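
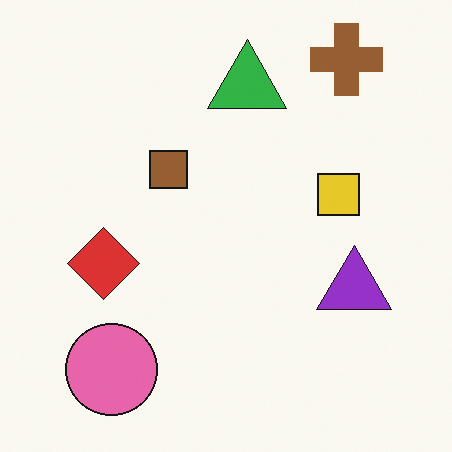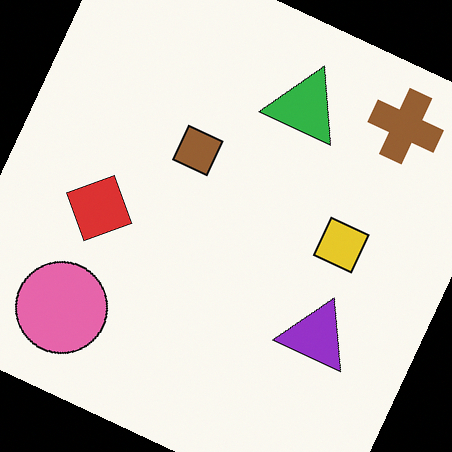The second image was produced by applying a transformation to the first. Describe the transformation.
The transformation is: rotated clockwise by a moderate amount.

Every shape is tilted by the same angle and the image corners show triangular fill wedges — a whole-image rotation by a non-right angle.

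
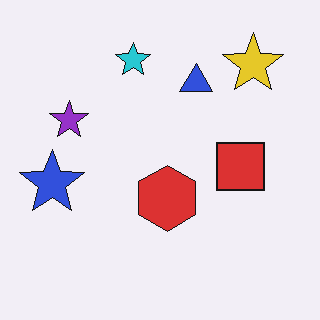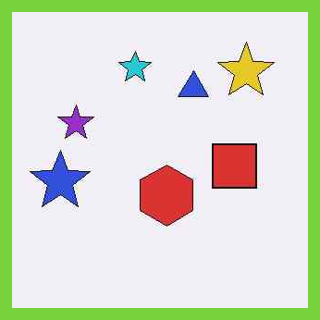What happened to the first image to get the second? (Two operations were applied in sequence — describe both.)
The image was given moderate JPEG compression, then framed with a lime border.

Blocky 8×8 compression artifacts appear around shape edges and the flat background shows ringing — characteristic JPEG degradation. A solid lime frame runs around the edge of the second image, with the content slightly shrunk inside it.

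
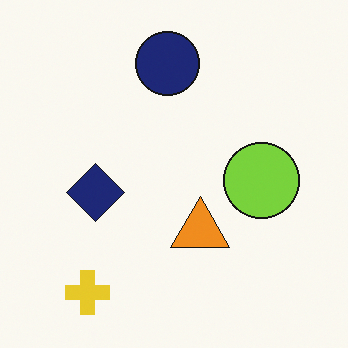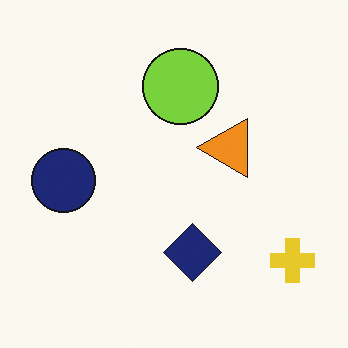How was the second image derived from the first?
This is the original image rotated 90° counter-clockwise.

The yellow cross sits in the bottom-left of the first image and the bottom-right of the second — consistent with a whole-image 90° counter-clockwise rotation.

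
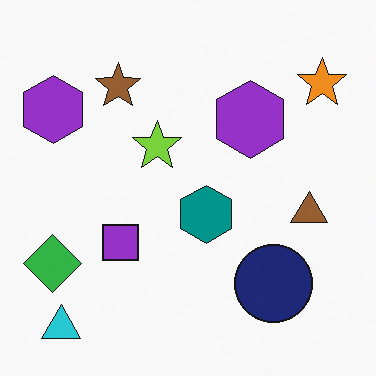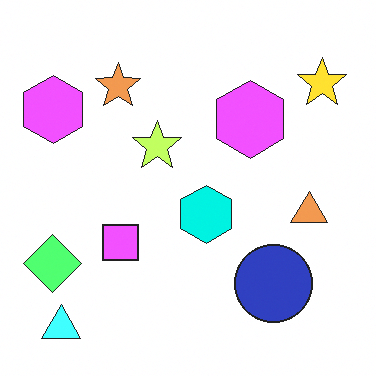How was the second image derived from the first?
The second image is the first noticeably brightened.

Every pixel — background and shapes alike — is uniformly brightened.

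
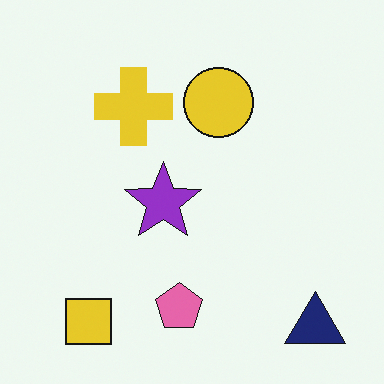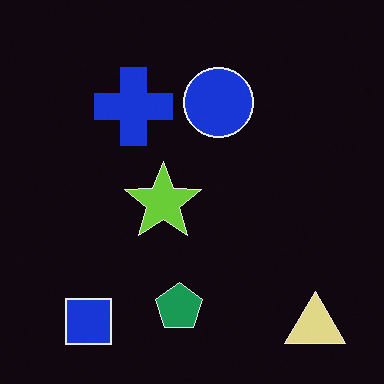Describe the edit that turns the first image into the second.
This is the original image color-inverted (negative).

The light background has become dark and every shape's color is its complement — a photographic negative.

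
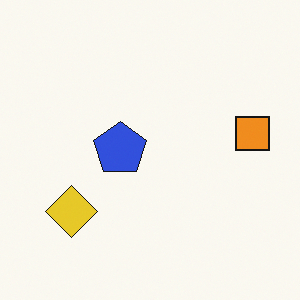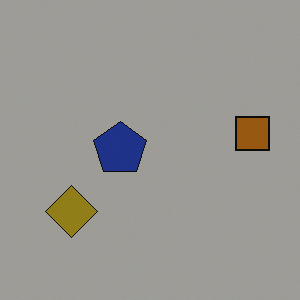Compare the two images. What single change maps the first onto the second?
Noticeably darkened.

Every pixel — background and shapes alike — is uniformly darkened.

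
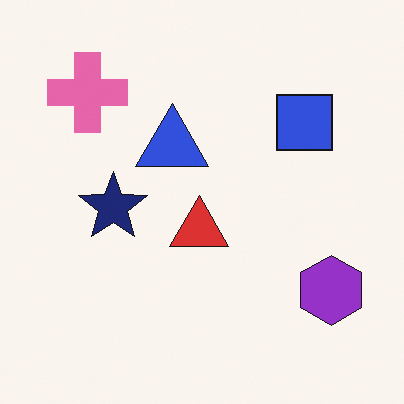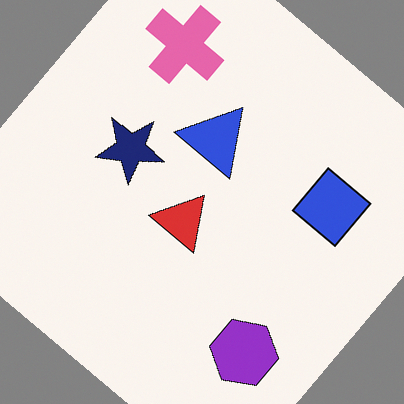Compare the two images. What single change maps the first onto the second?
Rotated clockwise by a large amount — several tens of degrees.

Every shape is tilted by the same angle and the image corners show triangular fill wedges — a whole-image rotation by a non-right angle.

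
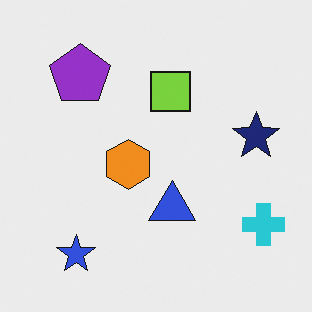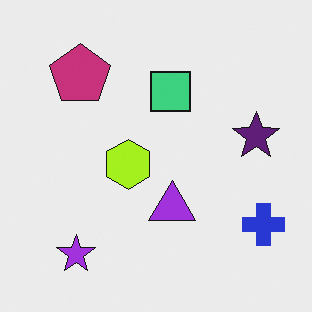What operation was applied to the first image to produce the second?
It was hue-shifted slightly.

Every shape's color has rotated by the same amount around the hue wheel — a uniform hue shift.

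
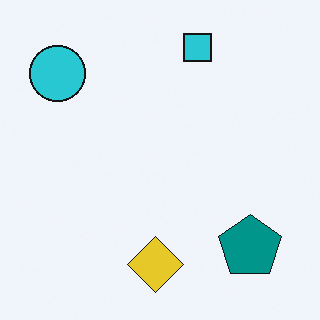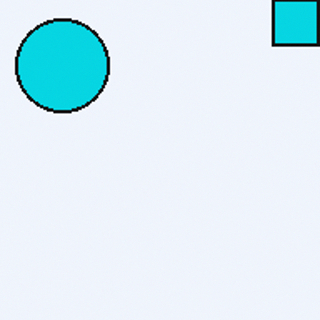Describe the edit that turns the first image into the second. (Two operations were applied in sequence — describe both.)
It was slightly oversaturated, then cropped to a noticeably smaller region and rescaled.

All colors are more vivid — a global saturation change. The visible shapes are larger and the field of view is narrower; shapes near the original edges may be partly or wholly outside the frame — a crop-and-rescale.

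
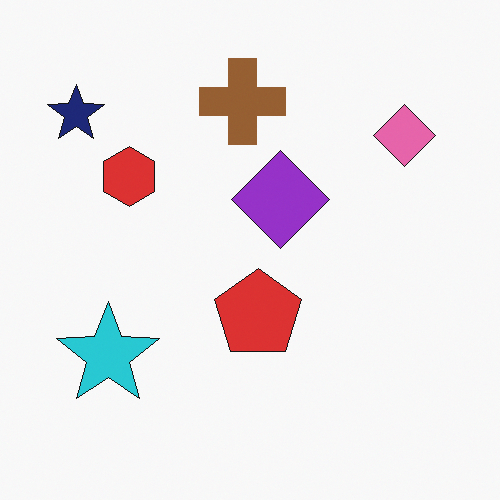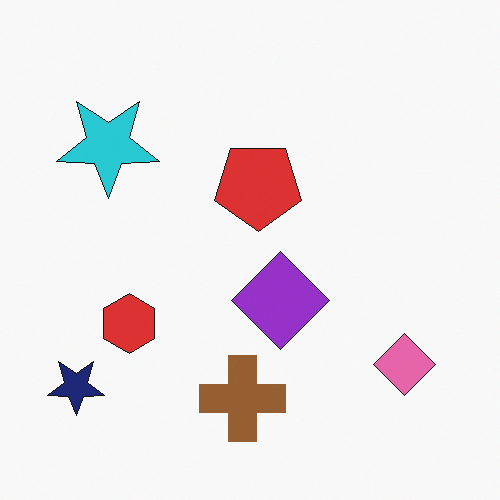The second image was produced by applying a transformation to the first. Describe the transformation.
This is the original image flipped vertically (top ↔ bottom).

The brown cross is in the top of the first image and the bottom of the second — shapes on opposite sides of the horizontal midline have swapped in a mirror flip.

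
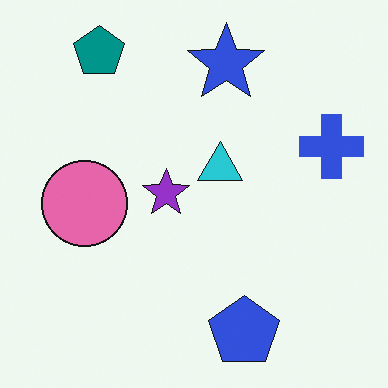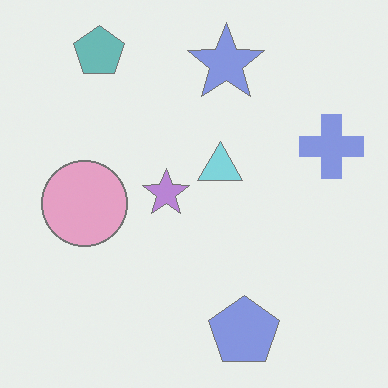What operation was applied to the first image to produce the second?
It was washed out (contrast reduced).

Tones are pushed toward mid-grey across the whole image — a global contrast change.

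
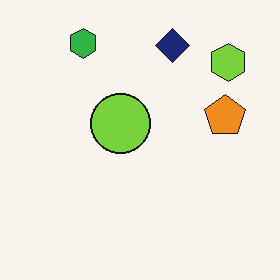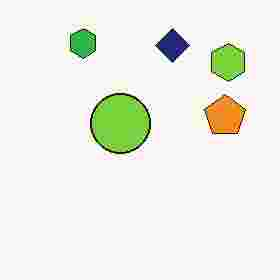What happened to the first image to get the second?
The second image is the first heavily JPEG-compressed with obvious blocking artifacts.

Blocky 8×8 compression artifacts appear around shape edges and the flat background shows ringing — characteristic JPEG degradation.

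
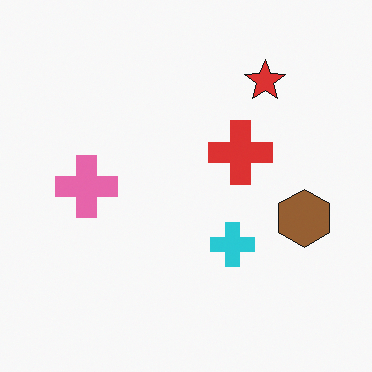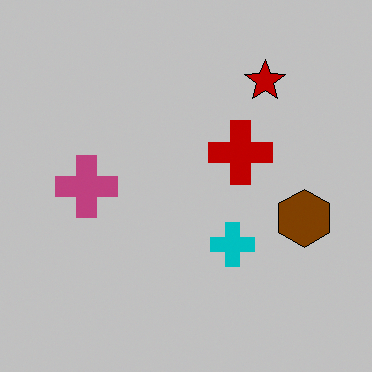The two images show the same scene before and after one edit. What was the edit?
This is the original image aggressively posterized.

Each flat color has snapped to a coarser quantized level — most visibly, the near-white background has dropped to a flat grey.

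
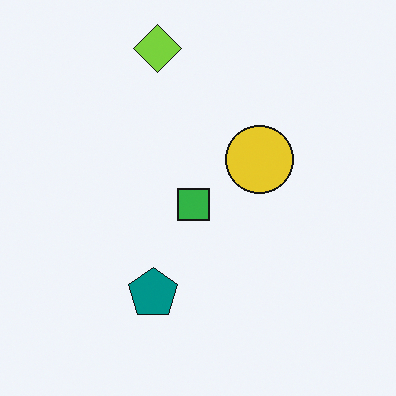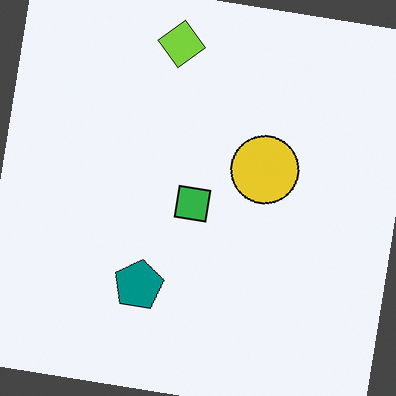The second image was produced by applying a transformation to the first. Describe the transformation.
The second image is the first rotated clockwise by a slight angle.

Every shape is tilted by the same angle and the image corners show triangular fill wedges — a whole-image rotation by a non-right angle.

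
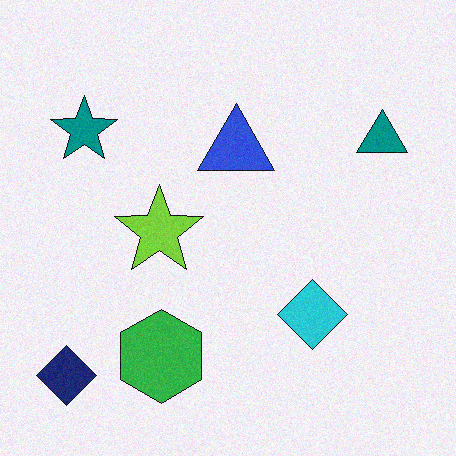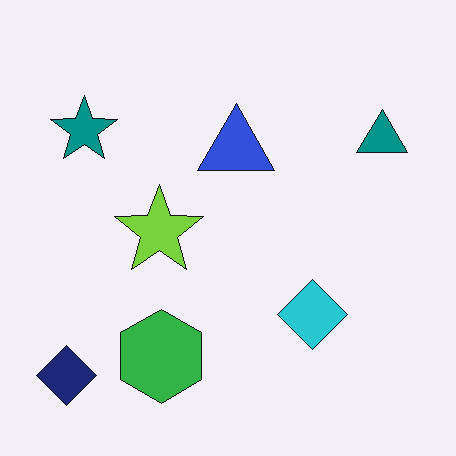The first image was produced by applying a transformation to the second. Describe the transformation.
This is the original image degraded with light additive noise.

Random speckle covers the whole image, including the flat background.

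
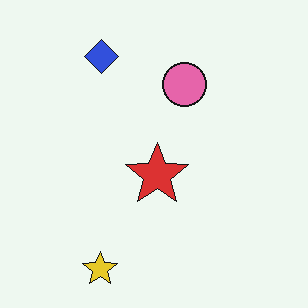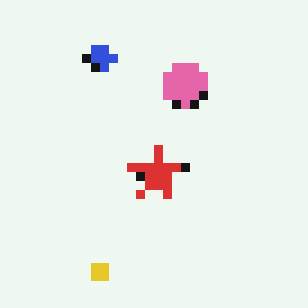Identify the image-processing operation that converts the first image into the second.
Heavily pixelated into large blocks.

Shapes are reduced to large square blocks; fine edges and outlines are lost — a downscale-then-upscale (mosaic) effect.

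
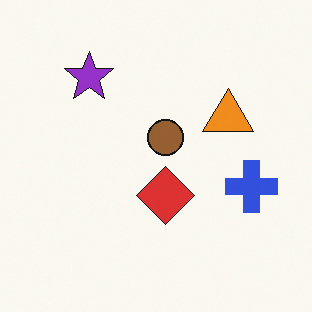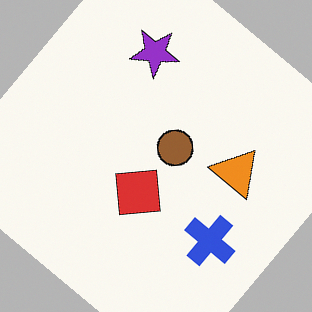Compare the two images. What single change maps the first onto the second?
Rotated clockwise by a large amount — several tens of degrees.

Every shape is tilted by the same angle and the image corners show triangular fill wedges — a whole-image rotation by a non-right angle.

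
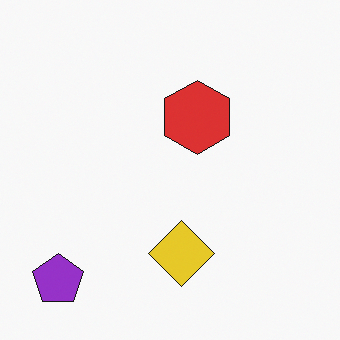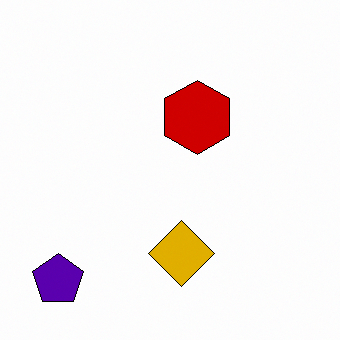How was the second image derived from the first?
This is the original image boosted in contrast.

Tones are pushed away from mid-grey across the whole image — a global contrast change.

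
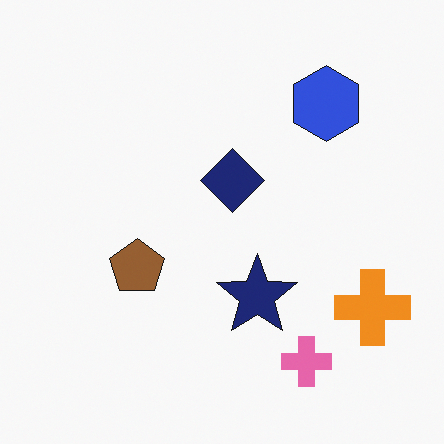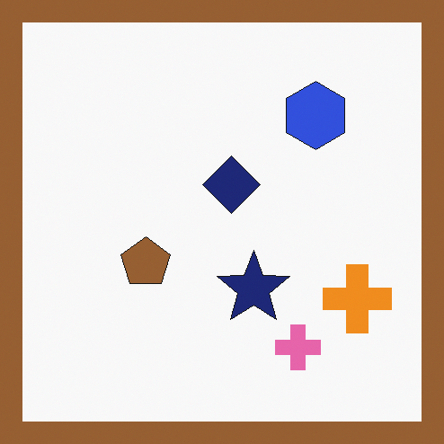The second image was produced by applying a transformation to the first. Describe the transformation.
The second image is the first framed with a brown border.

A solid brown frame runs around the edge of the second image, with the content slightly shrunk inside it.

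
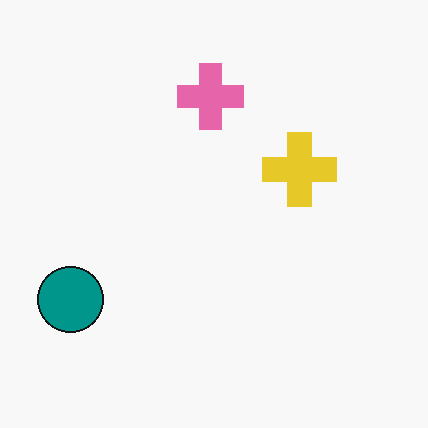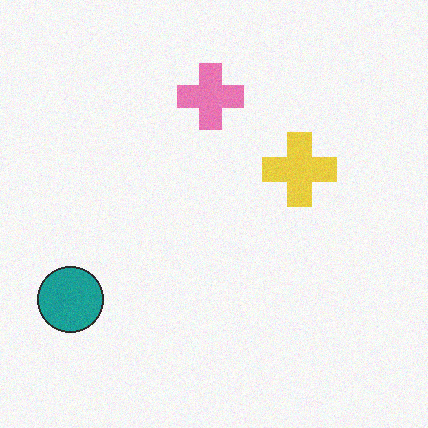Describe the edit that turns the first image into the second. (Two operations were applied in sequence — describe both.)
The second image is the first given slightly reduced contrast, then degraded with light additive noise.

Tones are pushed toward mid-grey across the whole image — a global contrast change. Random speckle covers the whole image, including the flat background.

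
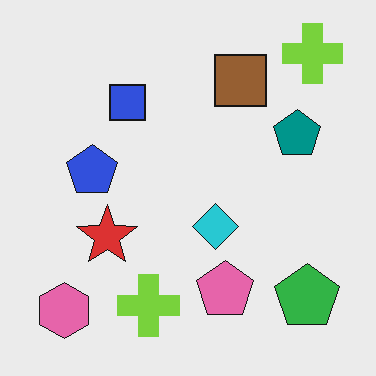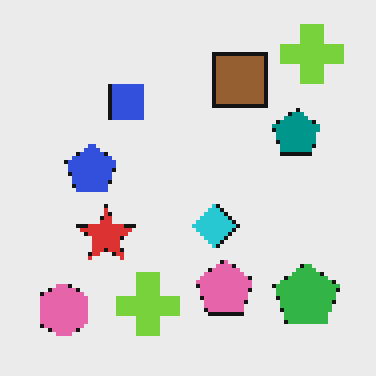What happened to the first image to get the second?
The image was mildly pixelated.

Shapes are reduced to large square blocks; fine edges and outlines are lost — a downscale-then-upscale (mosaic) effect.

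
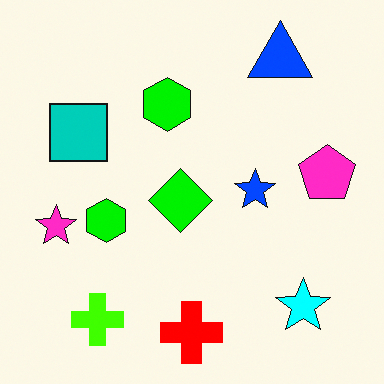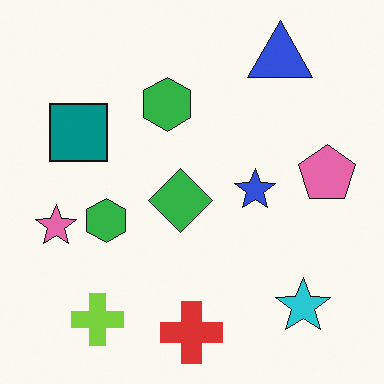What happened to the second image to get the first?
Heavily oversaturated.

All colors are more vivid — a global saturation change.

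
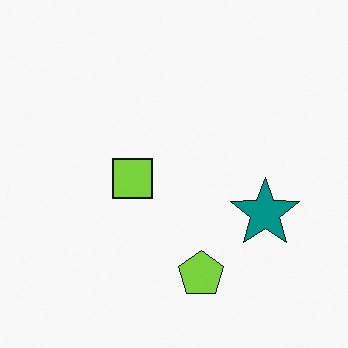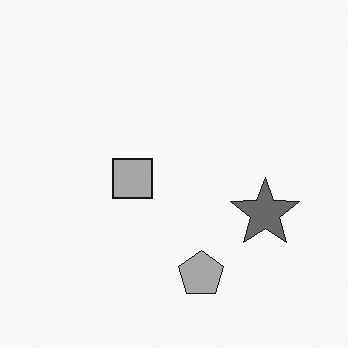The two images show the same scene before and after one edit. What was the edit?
It was converted to grayscale.

All color is removed — every shape is now a shade of grey.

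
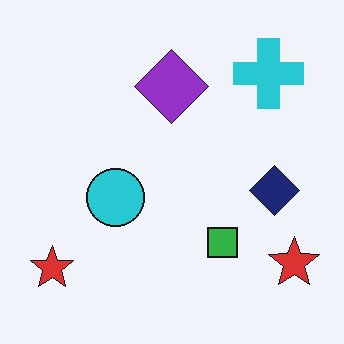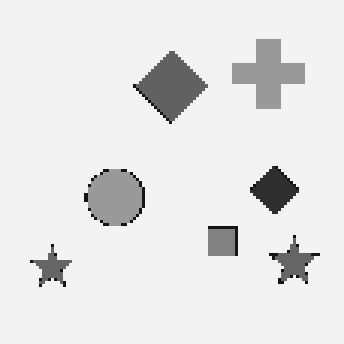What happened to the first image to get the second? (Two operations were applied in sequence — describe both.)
This is the original image converted to grayscale, then mildly pixelated.

All color is removed — every shape is now a shade of grey. Shapes are reduced to large square blocks; fine edges and outlines are lost — a downscale-then-upscale (mosaic) effect.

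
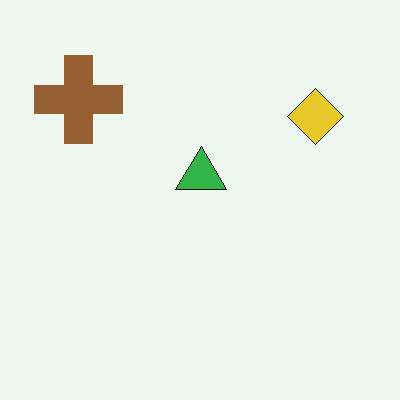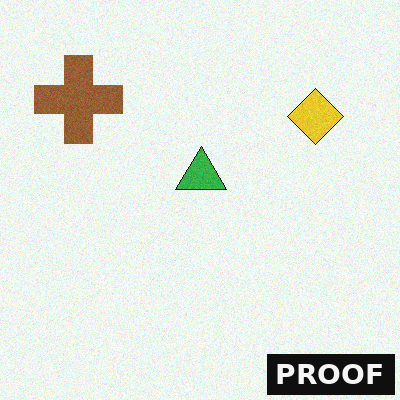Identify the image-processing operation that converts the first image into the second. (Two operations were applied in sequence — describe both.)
It was degraded with light additive noise, then watermarked with the text "PROOF" in the lower-right corner.

Random speckle covers the whole image, including the flat background. A dark label reading "PROOF" appears in the lower-right corner.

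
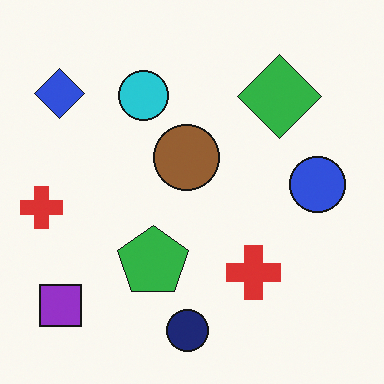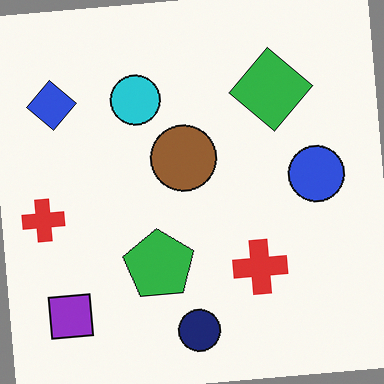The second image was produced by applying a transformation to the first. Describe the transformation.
Rotated counter-clockwise by a small amount.

Every shape is tilted by the same angle and the image corners show triangular fill wedges — a whole-image rotation by a non-right angle.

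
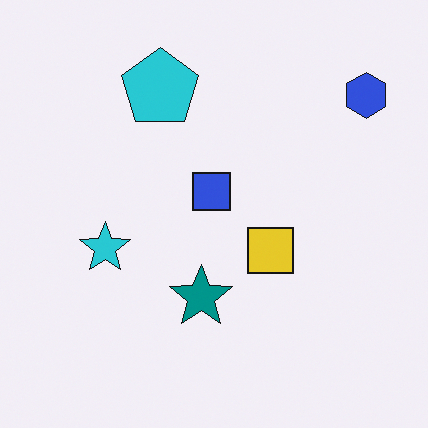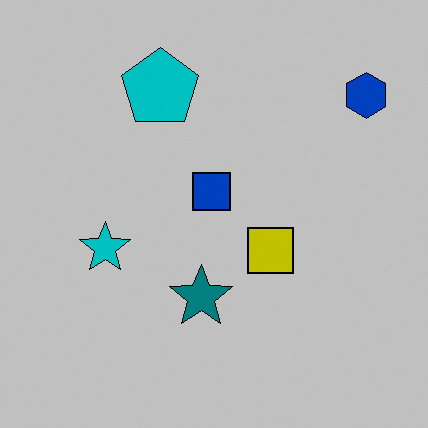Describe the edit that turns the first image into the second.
This is the original image aggressively posterized.

Each flat color has snapped to a coarser quantized level — most visibly, the near-white background has dropped to a flat grey.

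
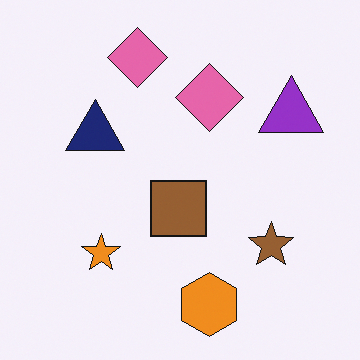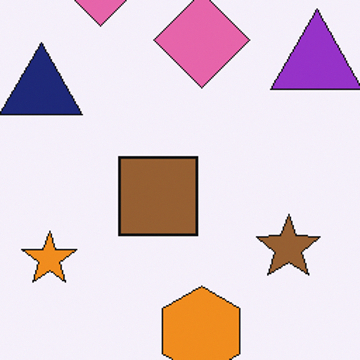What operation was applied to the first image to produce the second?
Cropped slightly and scaled back up.

The visible shapes are larger and the field of view is narrower; shapes near the original edges may be partly or wholly outside the frame — a crop-and-rescale.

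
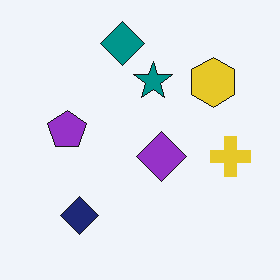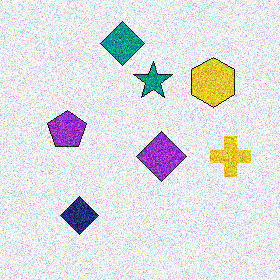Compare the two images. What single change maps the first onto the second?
Degraded with a thick layer of grain.

Random speckle covers the whole image, including the flat background.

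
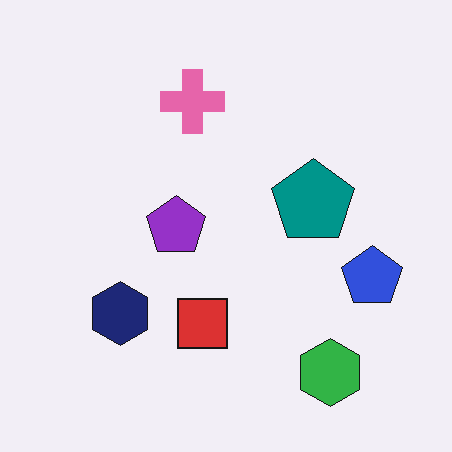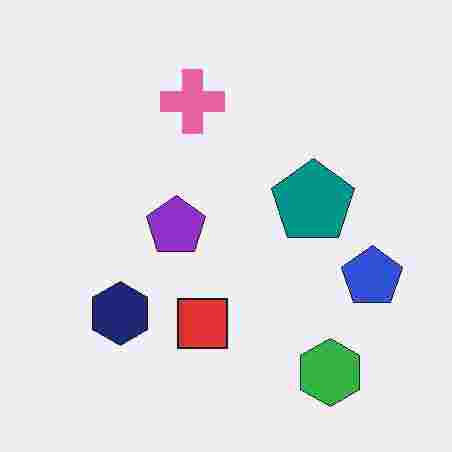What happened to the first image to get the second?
The transformation is: heavily JPEG-compressed with obvious blocking artifacts.

Blocky 8×8 compression artifacts appear around shape edges and the flat background shows ringing — characteristic JPEG degradation.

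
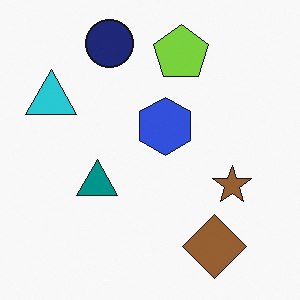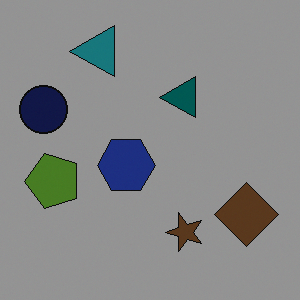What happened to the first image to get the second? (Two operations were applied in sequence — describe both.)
The second image is the first noticeably darkened, then transposed (reflected across the top-left ↔ bottom-right diagonal).

Every pixel — background and shapes alike — is uniformly darkened. Shapes have swapped their row and column positions — what was in the top-right is now in the bottom-left — a diagonal reflection.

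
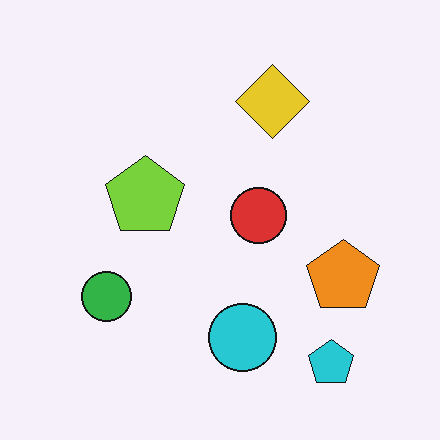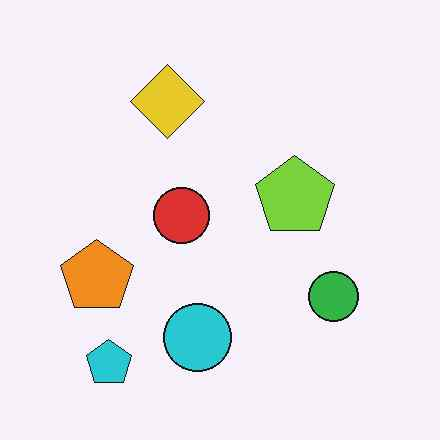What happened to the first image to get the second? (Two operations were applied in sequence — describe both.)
The transformation is: flipped horizontally (left ↔ right), then JPEG-compressed with visible artifacts.

The orange pentagon is in the right of the first image and the left of the second — shapes on opposite sides of the vertical midline have swapped in a mirror flip. Blocky 8×8 compression artifacts appear around shape edges and the flat background shows ringing — characteristic JPEG degradation.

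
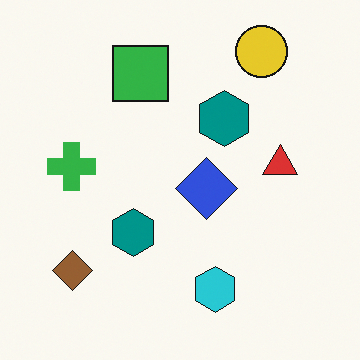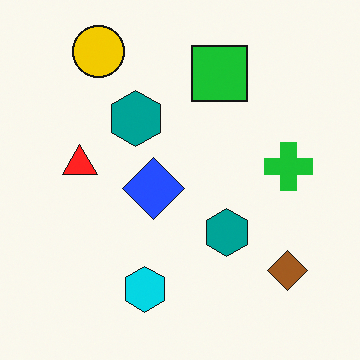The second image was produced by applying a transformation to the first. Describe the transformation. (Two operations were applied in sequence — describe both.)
The transformation is: flipped horizontally (left ↔ right), then slightly oversaturated.

The green cross is in the left of the first image and the right of the second — shapes on opposite sides of the vertical midline have swapped in a mirror flip. All colors are more vivid — a global saturation change.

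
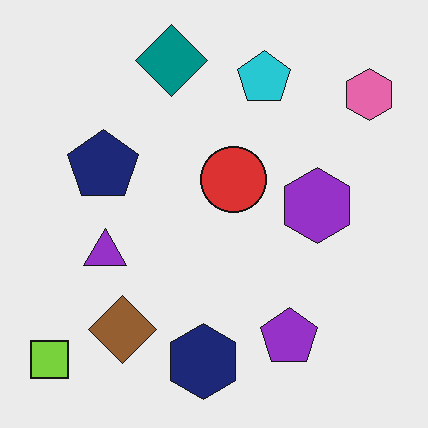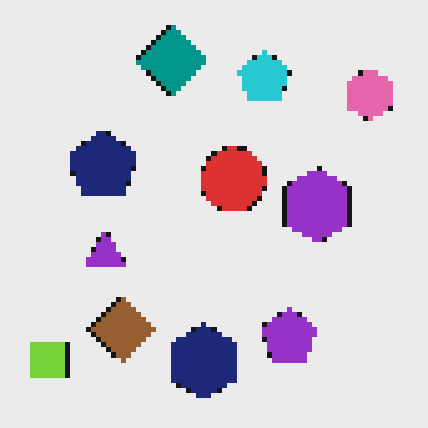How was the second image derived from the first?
The transformation is: lightly pixelated (a mild mosaic effect).

Shapes are reduced to large square blocks; fine edges and outlines are lost — a downscale-then-upscale (mosaic) effect.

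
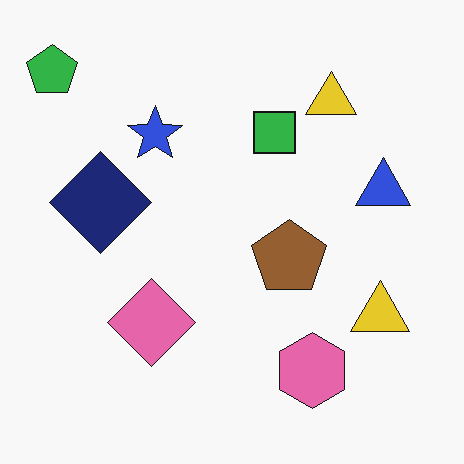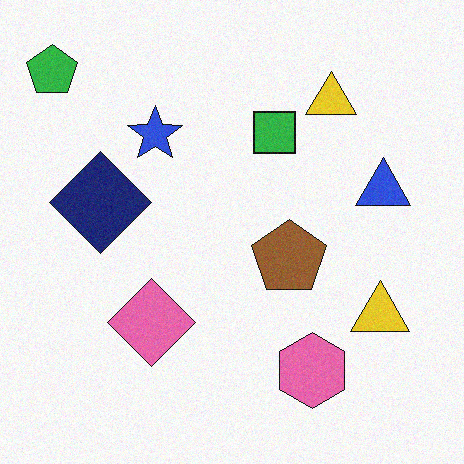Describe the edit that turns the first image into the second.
It was degraded with a light layer of grain.

Random speckle covers the whole image, including the flat background.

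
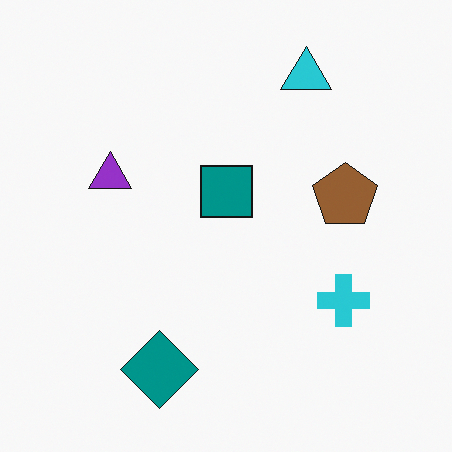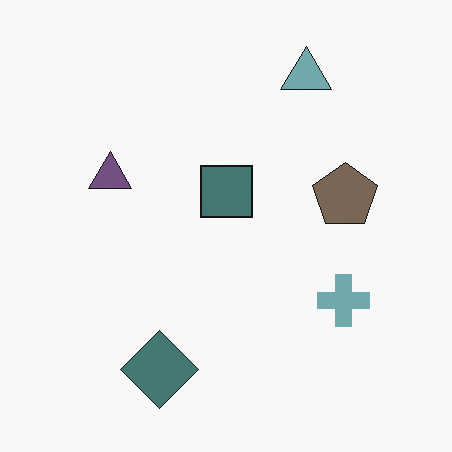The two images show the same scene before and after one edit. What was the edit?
This is the original image heavily desaturated.

All colors are more muted and greyish — a global saturation change.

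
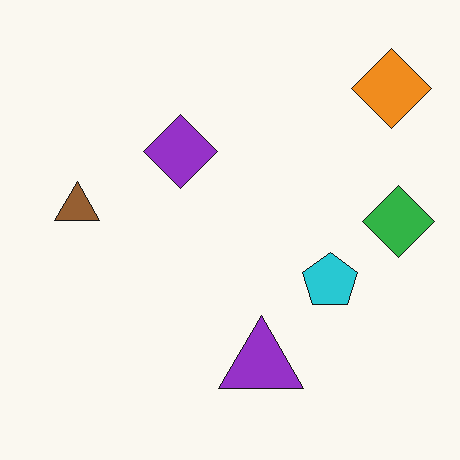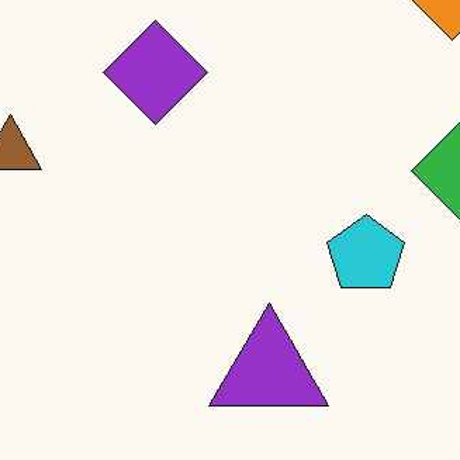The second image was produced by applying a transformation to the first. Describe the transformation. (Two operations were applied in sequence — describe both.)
This is the original image given moderate JPEG compression, then cropped to a modestly smaller region and rescaled.

Blocky 8×8 compression artifacts appear around shape edges and the flat background shows ringing — characteristic JPEG degradation. The visible shapes are larger and the field of view is narrower; shapes near the original edges may be partly or wholly outside the frame — a crop-and-rescale.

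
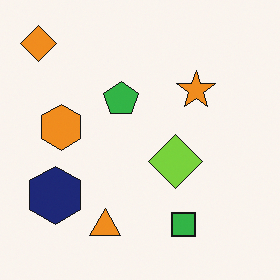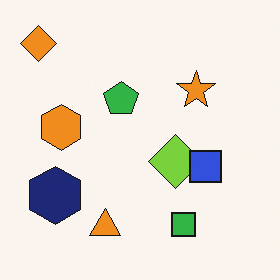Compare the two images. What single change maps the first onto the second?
The second image is the first overlaid with an additional blue square.

A blue square appears in the second image that is absent from the first.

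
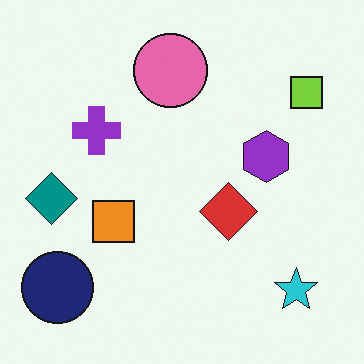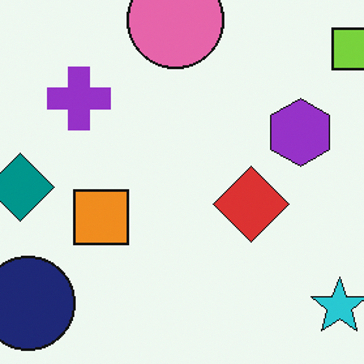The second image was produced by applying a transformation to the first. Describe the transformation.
The second image is the first cropped to a modestly smaller region and rescaled.

The visible shapes are larger and the field of view is narrower; shapes near the original edges may be partly or wholly outside the frame — a crop-and-rescale.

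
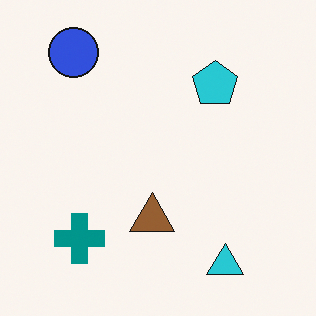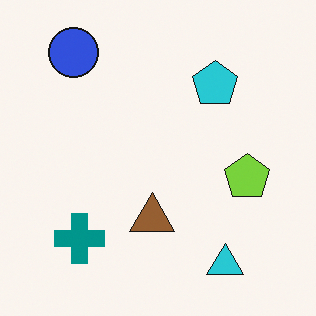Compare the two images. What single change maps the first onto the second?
It was overlaid with an additional lime pentagon.

A lime pentagon appears in the second image that is absent from the first.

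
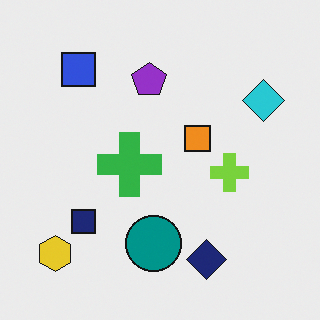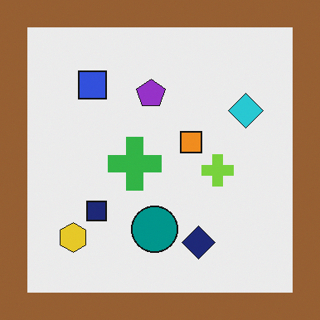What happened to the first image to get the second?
The second image is the first framed with a brown border.

A solid brown frame runs around the edge of the second image, with the content slightly shrunk inside it.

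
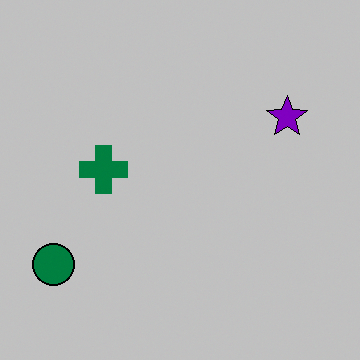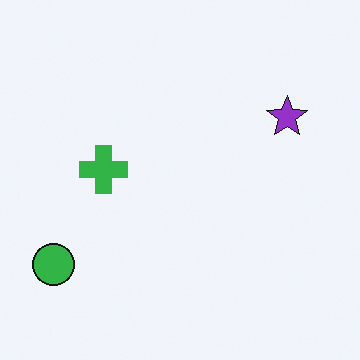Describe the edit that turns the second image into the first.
This is the original image heavily posterized to just a handful of flat colors.

Each flat color has snapped to a coarser quantized level — most visibly, the near-white background has dropped to a flat grey.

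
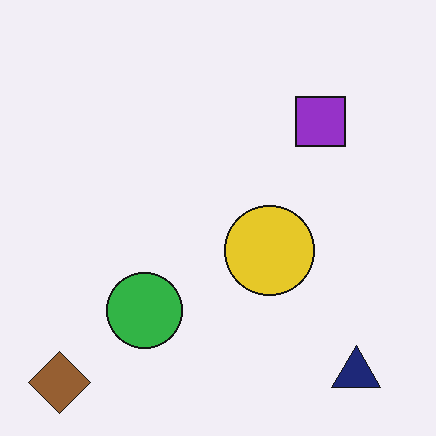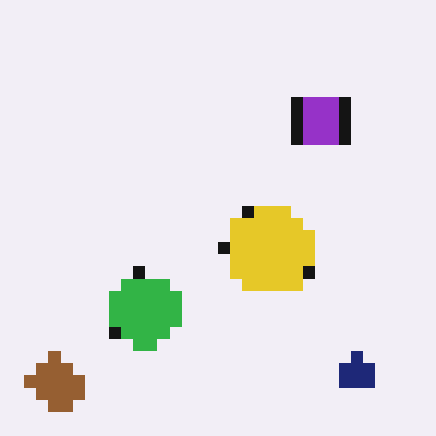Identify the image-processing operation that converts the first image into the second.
The second image is the first coarsely pixelated.

Shapes are reduced to large square blocks; fine edges and outlines are lost — a downscale-then-upscale (mosaic) effect.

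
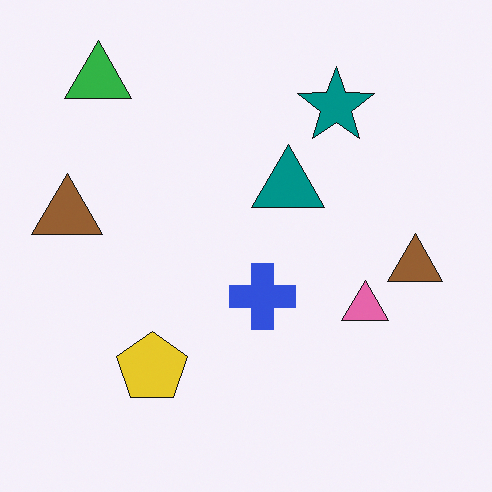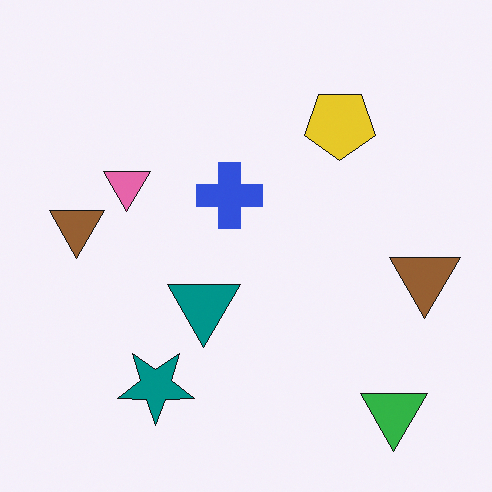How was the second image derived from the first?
The image was rotated 180°.

The green triangle sits in the top-left of the first image and the bottom-right of the second — consistent with a whole-image 180° rotation.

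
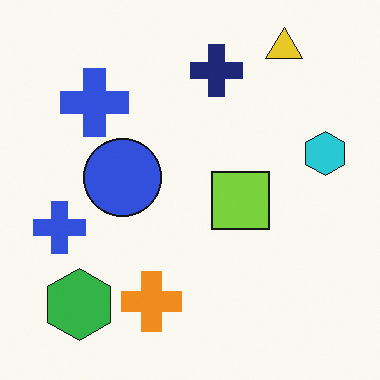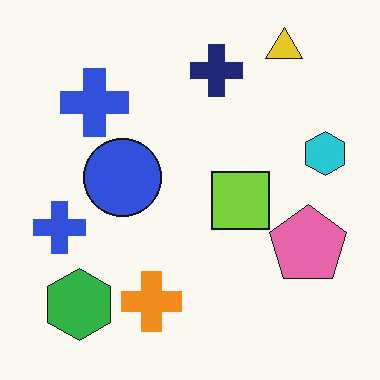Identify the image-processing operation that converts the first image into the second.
This is the original image overlaid with an additional pink pentagon.

A pink pentagon appears in the second image that is absent from the first.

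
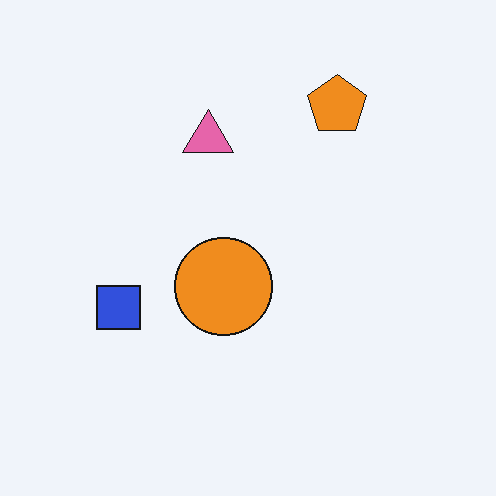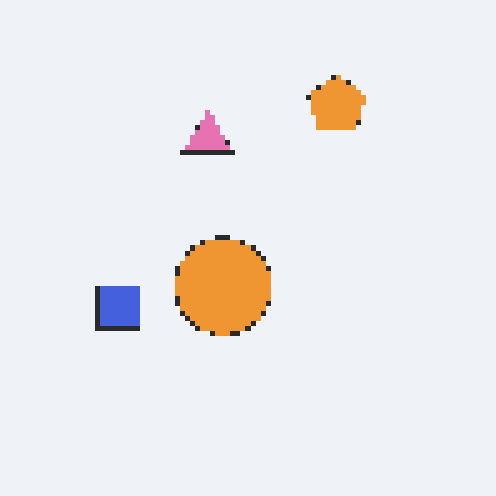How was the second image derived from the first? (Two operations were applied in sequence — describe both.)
The image was mildly pixelated, then given slightly reduced contrast.

Shapes are reduced to large square blocks; fine edges and outlines are lost — a downscale-then-upscale (mosaic) effect. Tones are pushed toward mid-grey across the whole image — a global contrast change.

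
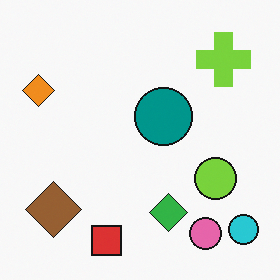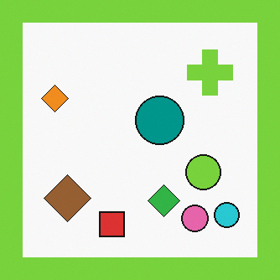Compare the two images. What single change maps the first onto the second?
The transformation is: framed with a lime border.

A solid lime frame runs around the edge of the second image, with the content slightly shrunk inside it.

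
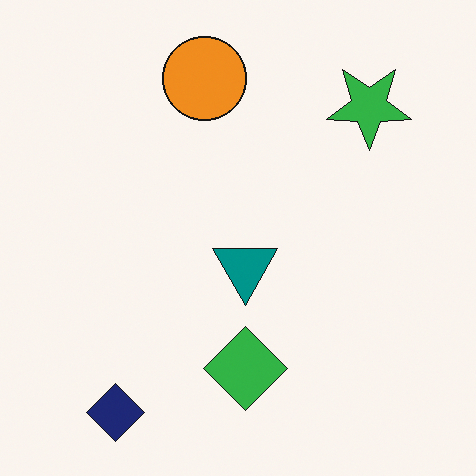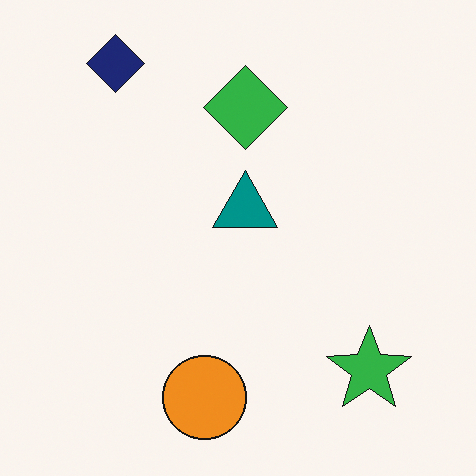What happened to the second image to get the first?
The transformation is: flipped vertically (top ↔ bottom).

The navy diamond is in the top-left of the second image and the bottom-left of the first — shapes on opposite sides of the horizontal midline have swapped in a mirror flip.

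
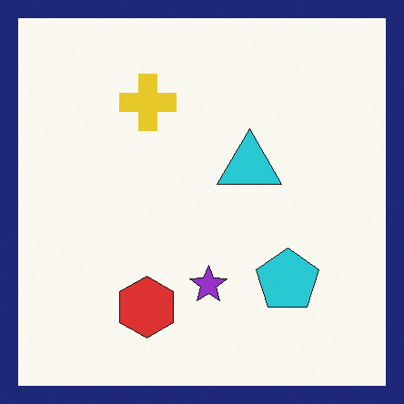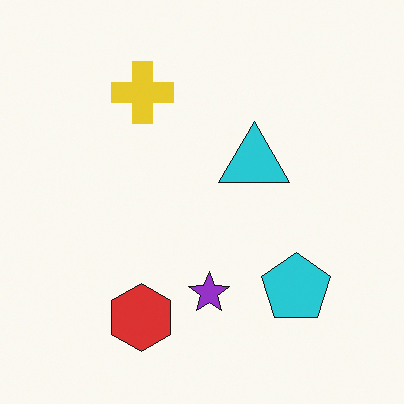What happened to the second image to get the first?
The transformation is: framed with a navy border.

A solid navy frame runs around the edge of the first image, with the content slightly shrunk inside it.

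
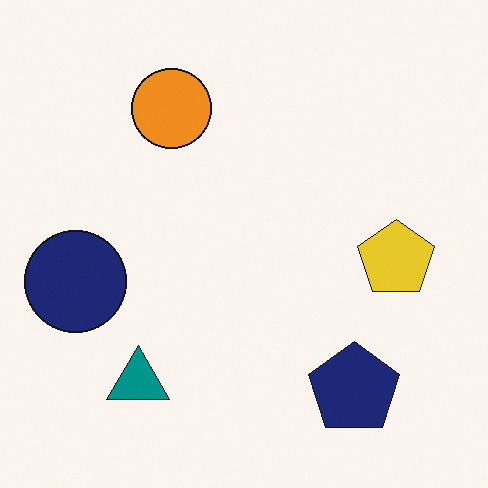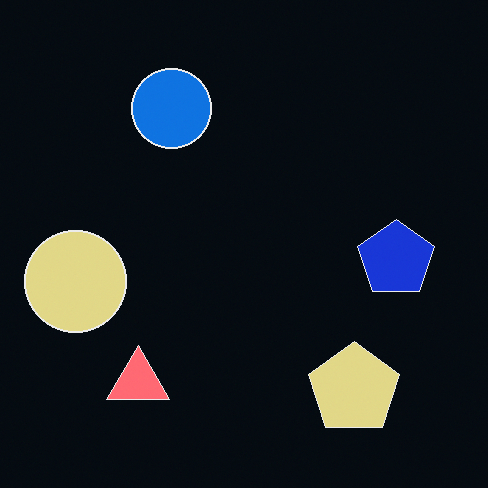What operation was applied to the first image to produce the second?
The image was color-inverted (negative).

The light background has become dark and every shape's color is its complement — a photographic negative.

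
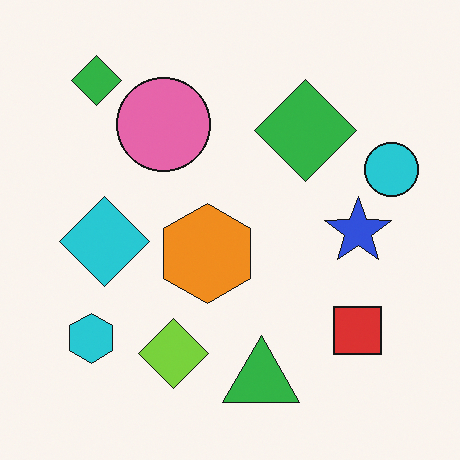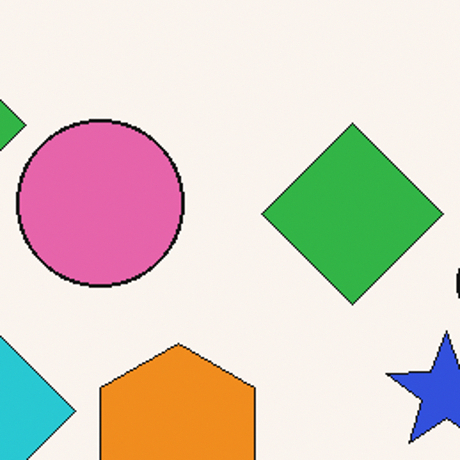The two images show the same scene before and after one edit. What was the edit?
The second image is the first cropped tightly and scaled back up.

The visible shapes are larger and the field of view is narrower; shapes near the original edges may be partly or wholly outside the frame — a crop-and-rescale.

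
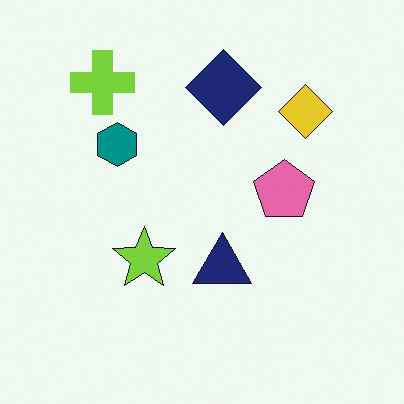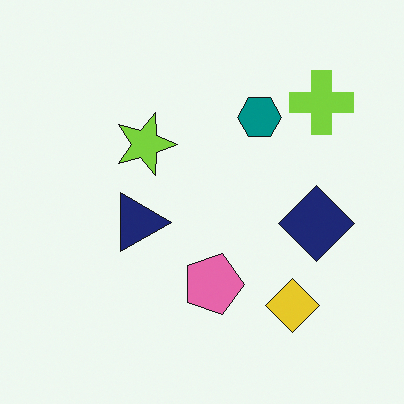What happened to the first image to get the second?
The image was rotated 90° clockwise.

The lime cross sits in the top-left of the first image and the top-right of the second — consistent with a whole-image 90° clockwise rotation.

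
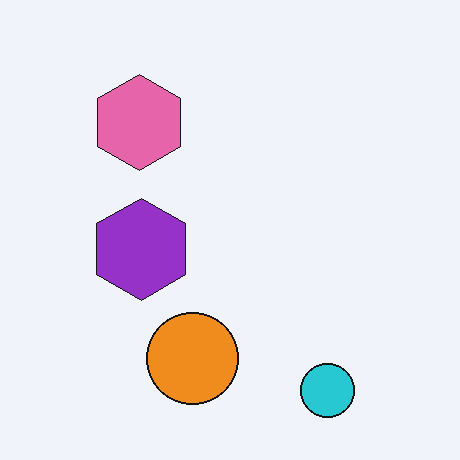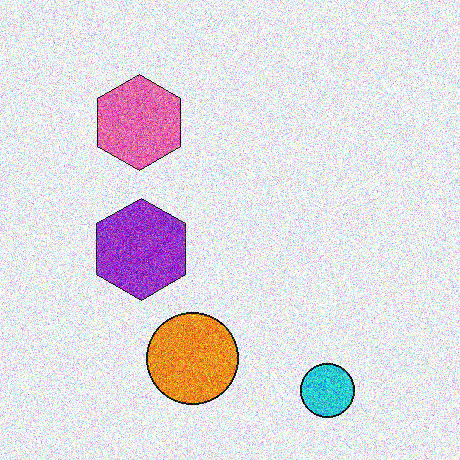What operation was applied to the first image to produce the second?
This is the original image degraded with a thick layer of grain.

Random speckle covers the whole image, including the flat background.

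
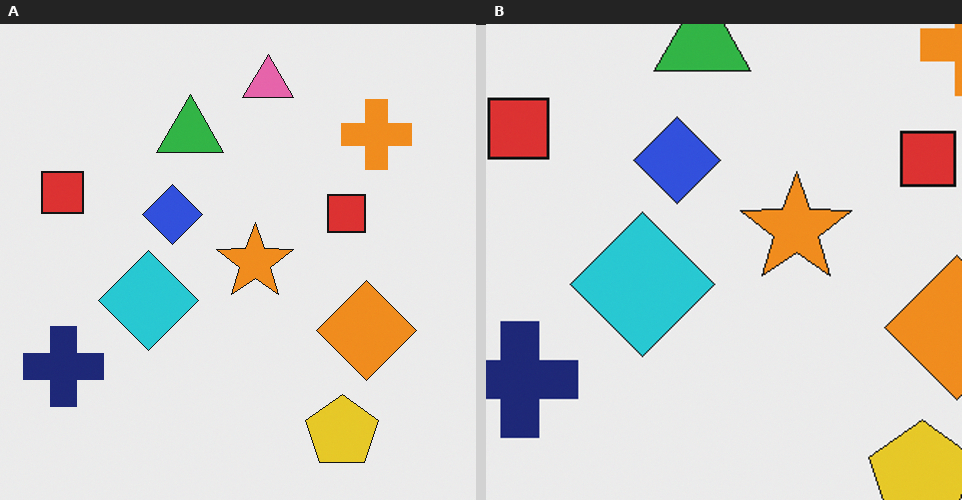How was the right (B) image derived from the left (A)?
It was cropped to a modestly smaller region and rescaled.

The visible shapes are larger and the field of view is narrower; shapes near the original edges may be partly or wholly outside the frame — a crop-and-rescale.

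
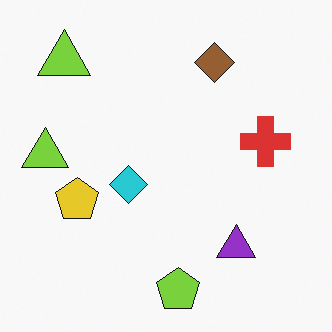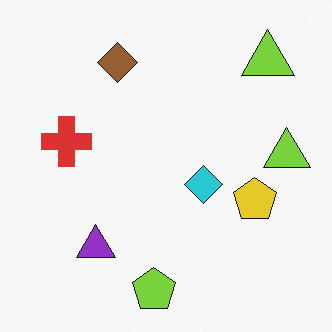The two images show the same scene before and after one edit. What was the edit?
The transformation is: flipped horizontally (left ↔ right).

The red cross is in the right of the first image and the left of the second — shapes on opposite sides of the vertical midline have swapped in a mirror flip.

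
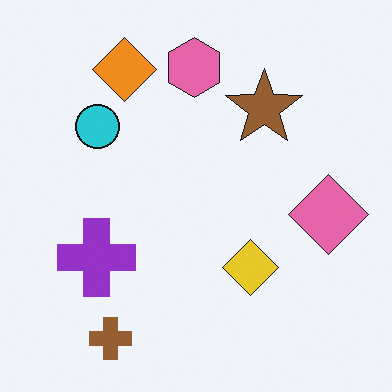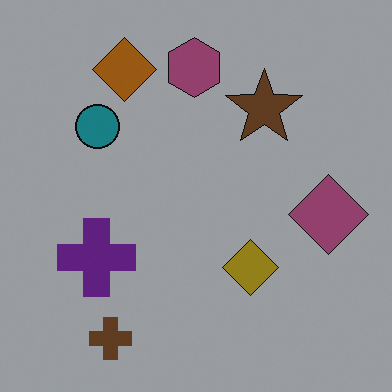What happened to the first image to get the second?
It was substantially darkened.

Every pixel — background and shapes alike — is uniformly darkened.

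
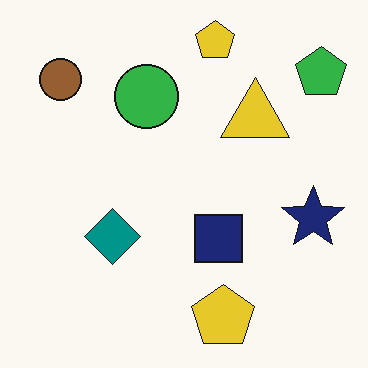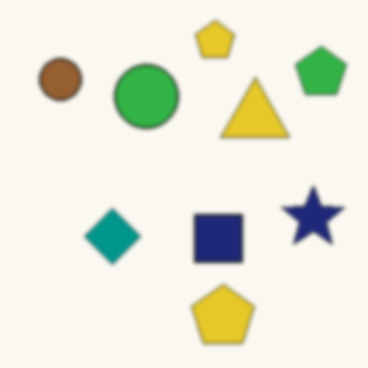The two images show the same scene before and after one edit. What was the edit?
Lightly blurred.

Shape edges and outlines are uniformly softened across the whole image.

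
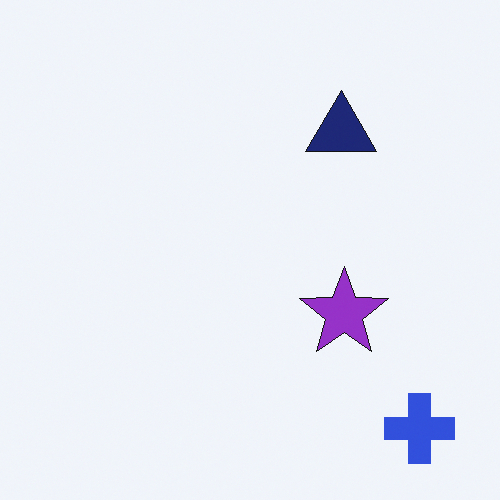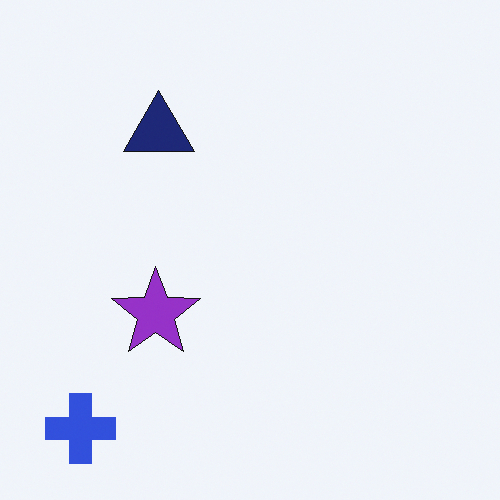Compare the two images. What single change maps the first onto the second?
Flipped horizontally (left ↔ right).

The blue cross is in the bottom-right of the first image and the bottom-left of the second — shapes on opposite sides of the vertical midline have swapped in a mirror flip.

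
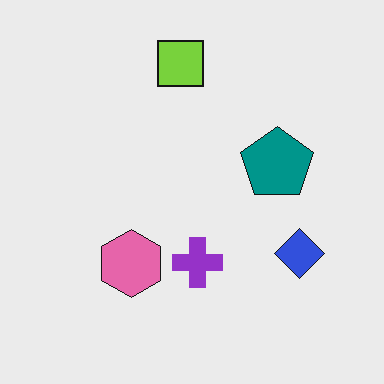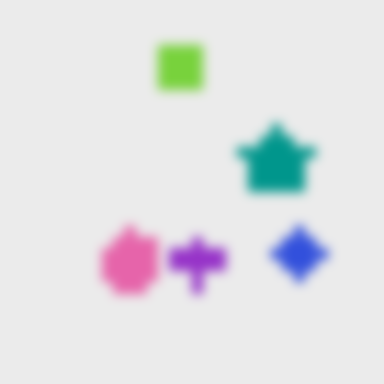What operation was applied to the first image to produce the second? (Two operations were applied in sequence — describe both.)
Coarsely pixelated, then heavily blurred.

Shapes are reduced to large square blocks; fine edges and outlines are lost — a downscale-then-upscale (mosaic) effect. Shape edges and outlines are uniformly softened across the whole image.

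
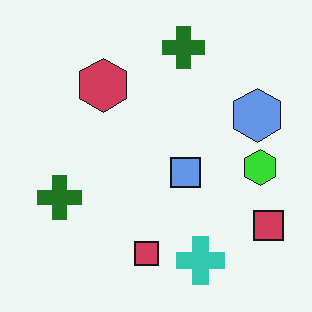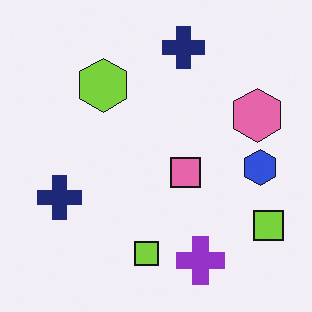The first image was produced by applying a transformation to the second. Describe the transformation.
The image was hue-shifted through roughly half the color wheel.

Every shape's color has rotated by the same amount around the hue wheel — a uniform hue shift.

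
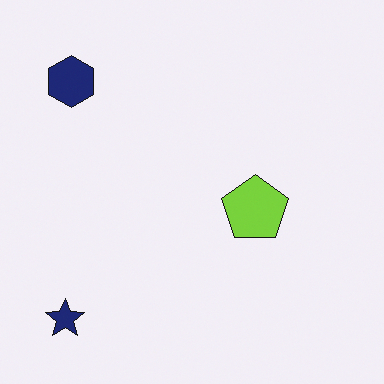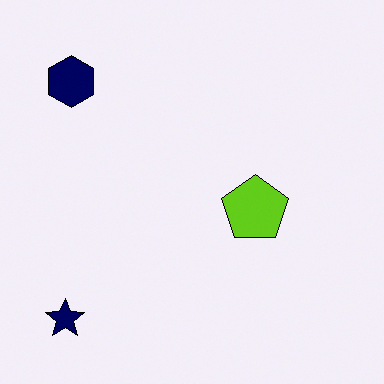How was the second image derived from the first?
Given slightly increased contrast.

Tones are pushed away from mid-grey across the whole image — a global contrast change.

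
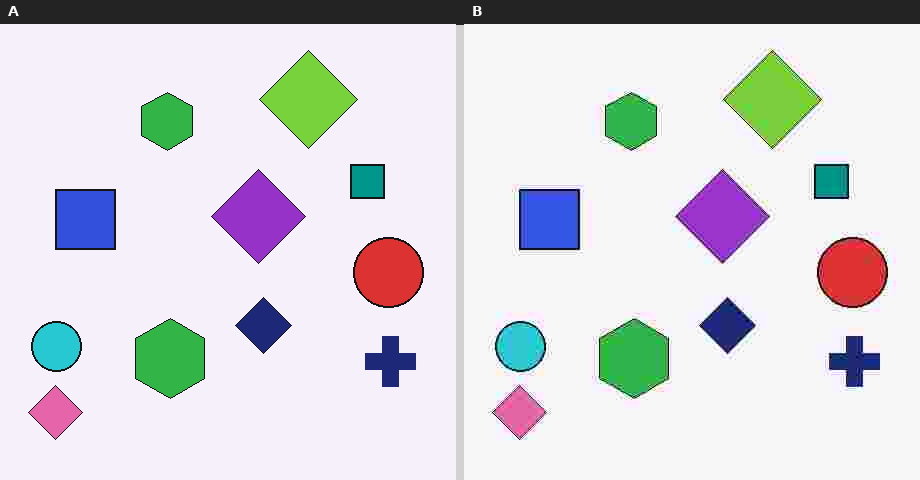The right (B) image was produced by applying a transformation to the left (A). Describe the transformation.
This is the original image heavily JPEG-compressed with obvious blocking artifacts.

Blocky 8×8 compression artifacts appear around shape edges and the flat background shows ringing — characteristic JPEG degradation.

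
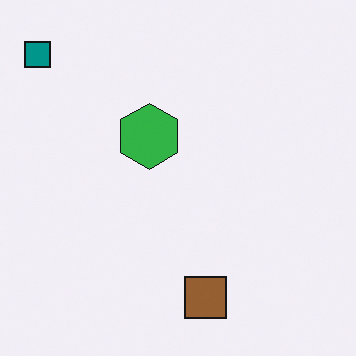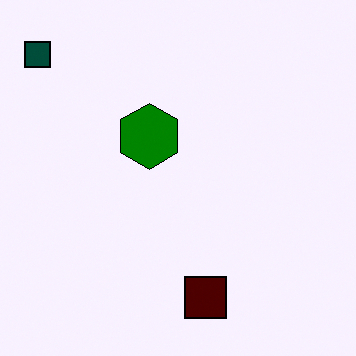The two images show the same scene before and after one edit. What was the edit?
It was boosted in contrast.

Tones are pushed away from mid-grey across the whole image — a global contrast change.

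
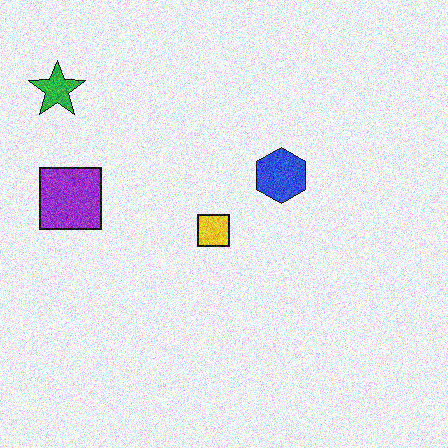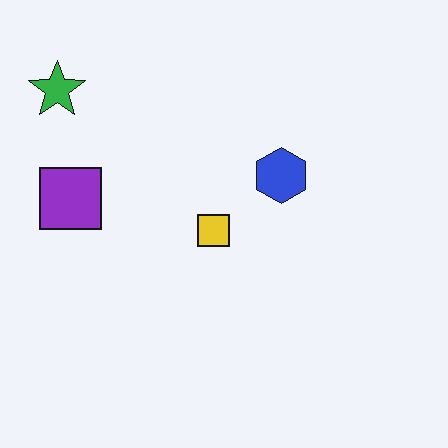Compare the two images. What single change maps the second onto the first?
Degraded with moderate additive noise.

Random speckle covers the whole image, including the flat background.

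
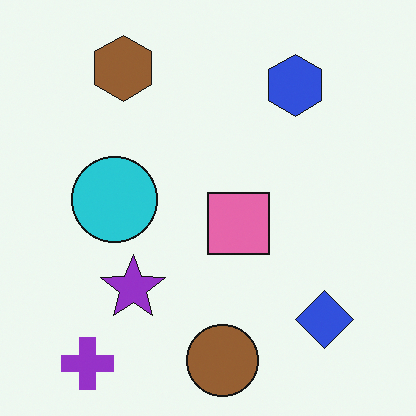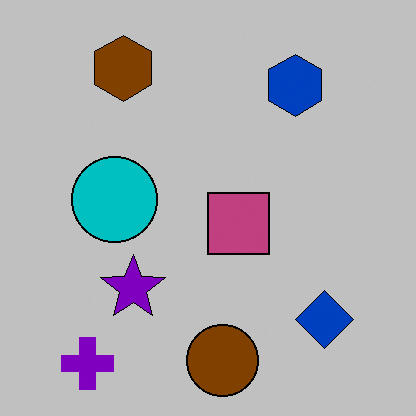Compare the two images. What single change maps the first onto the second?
The image was aggressively posterized.

Each flat color has snapped to a coarser quantized level — most visibly, the near-white background has dropped to a flat grey.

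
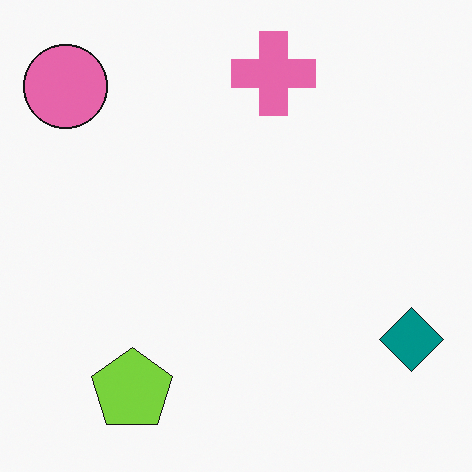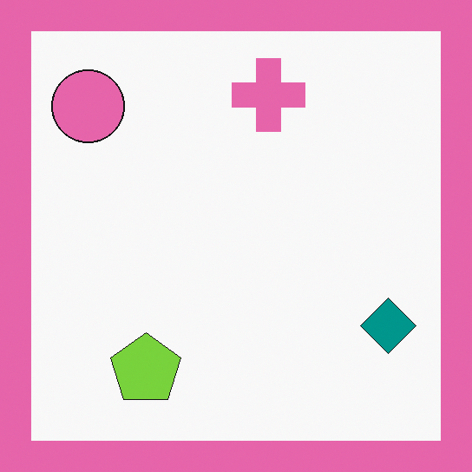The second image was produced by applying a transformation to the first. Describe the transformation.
The second image is the first framed with a pink border.

A solid pink frame runs around the edge of the second image, with the content slightly shrunk inside it.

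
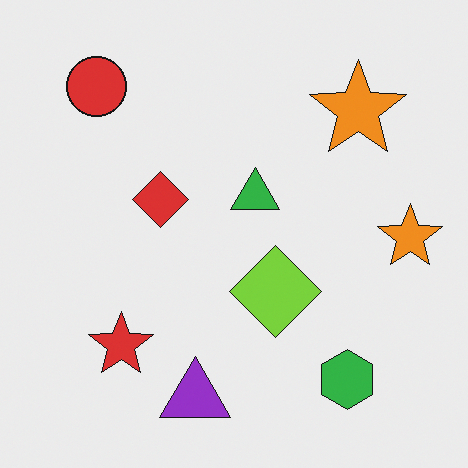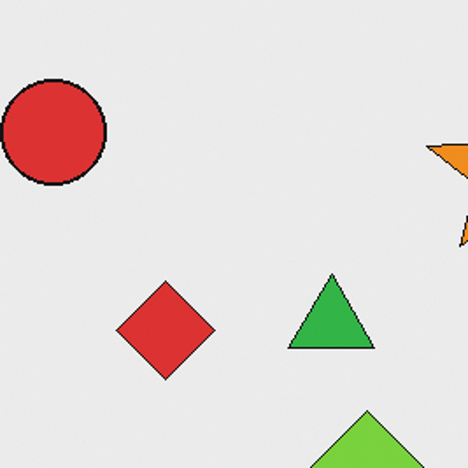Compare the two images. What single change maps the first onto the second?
This is the original image cropped tightly and scaled back up.

The visible shapes are larger and the field of view is narrower; shapes near the original edges may be partly or wholly outside the frame — a crop-and-rescale.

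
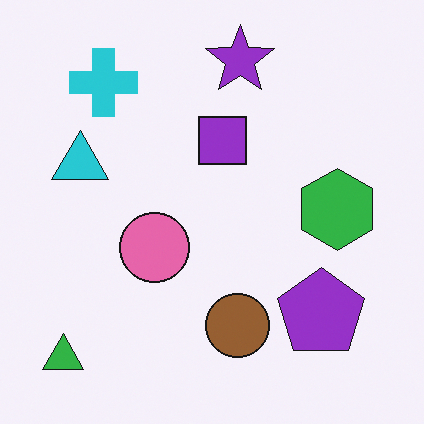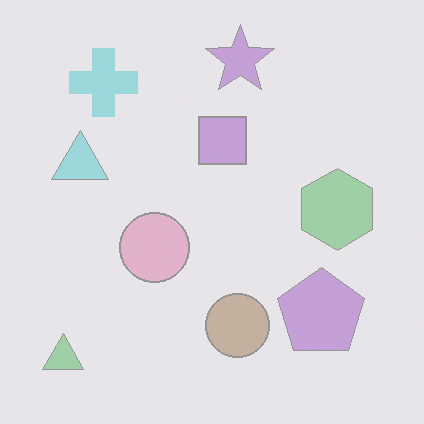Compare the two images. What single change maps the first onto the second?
This is the original image washed out (contrast reduced).

Tones are pushed toward mid-grey across the whole image — a global contrast change.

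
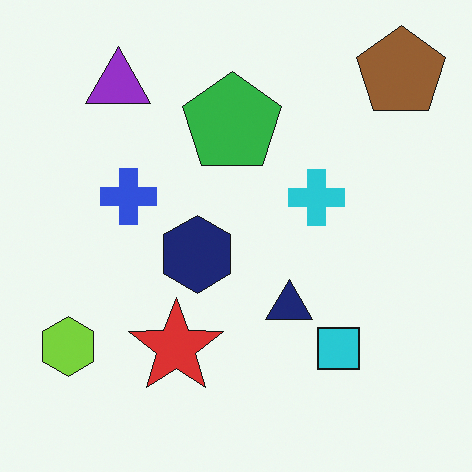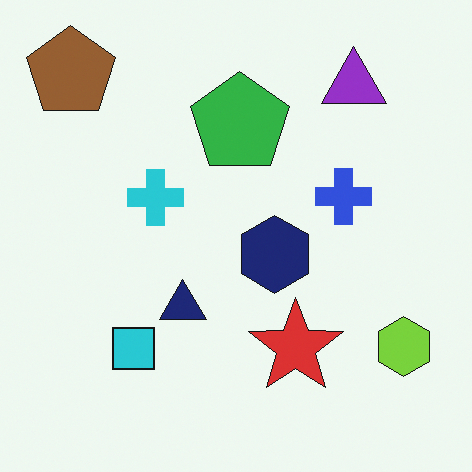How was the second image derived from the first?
The second image is the first flipped horizontally (left ↔ right).

The lime hexagon is in the bottom-left of the first image and the bottom-right of the second — shapes on opposite sides of the vertical midline have swapped in a mirror flip.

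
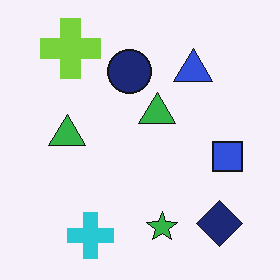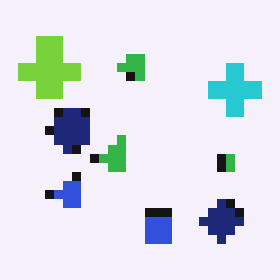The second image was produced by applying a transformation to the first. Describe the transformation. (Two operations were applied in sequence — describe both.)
The image was heavily pixelated into large blocks, then transposed (reflected across the top-left ↔ bottom-right diagonal).

Shapes are reduced to large square blocks; fine edges and outlines are lost — a downscale-then-upscale (mosaic) effect. Shapes have swapped their row and column positions — what was in the top-right is now in the bottom-left — a diagonal reflection.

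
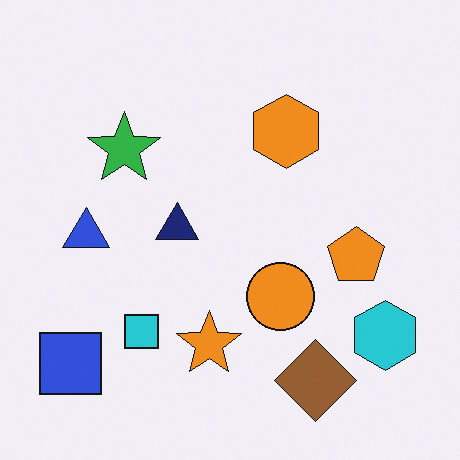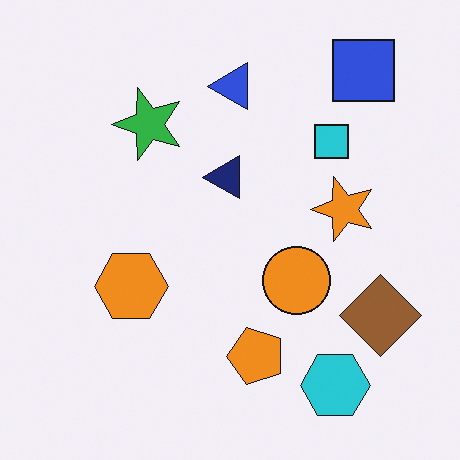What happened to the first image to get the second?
It was transposed (reflected across the top-left ↔ bottom-right diagonal).

Shapes have swapped their row and column positions — what was in the top-right is now in the bottom-left — a diagonal reflection.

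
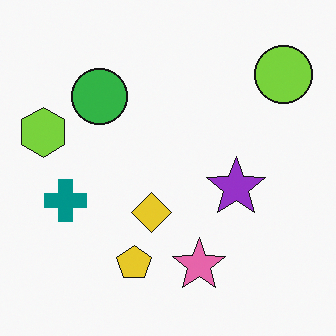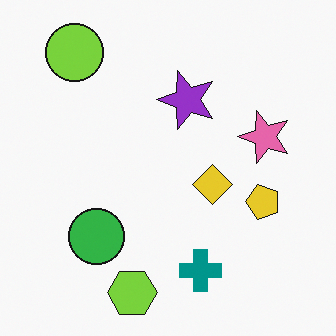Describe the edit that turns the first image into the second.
The image was rotated 90° counter-clockwise.

The lime circle sits in the top-right of the first image and the top-left of the second — consistent with a whole-image 90° counter-clockwise rotation.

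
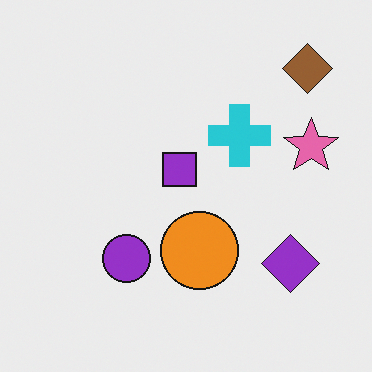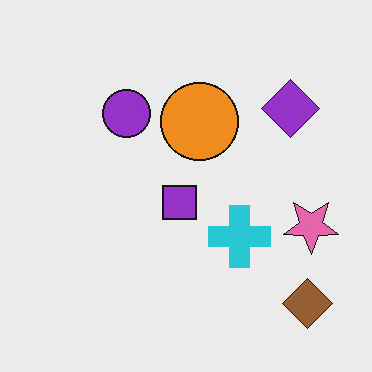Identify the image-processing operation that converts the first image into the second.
Flipped vertically (top ↔ bottom).

The brown diamond is in the top-right of the first image and the bottom-right of the second — shapes on opposite sides of the horizontal midline have swapped in a mirror flip.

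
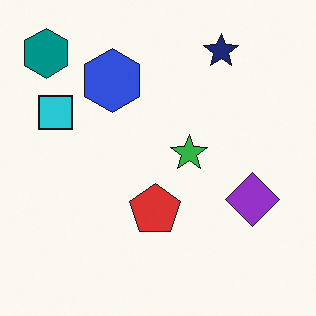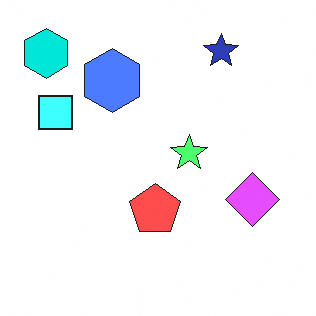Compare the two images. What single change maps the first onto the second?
The second image is the first noticeably brightened.

Every pixel — background and shapes alike — is uniformly brightened.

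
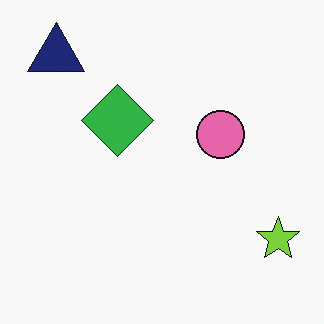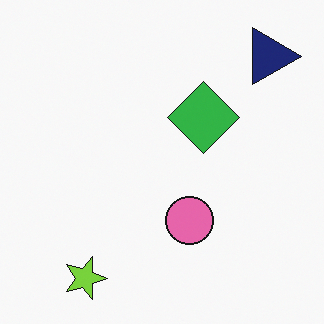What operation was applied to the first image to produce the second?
It was rotated 90° clockwise.

The navy triangle sits in the top-left of the first image and the top-right of the second — consistent with a whole-image 90° clockwise rotation.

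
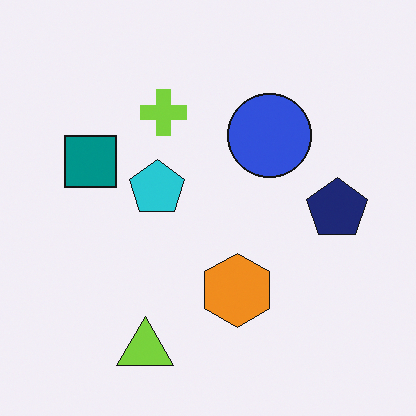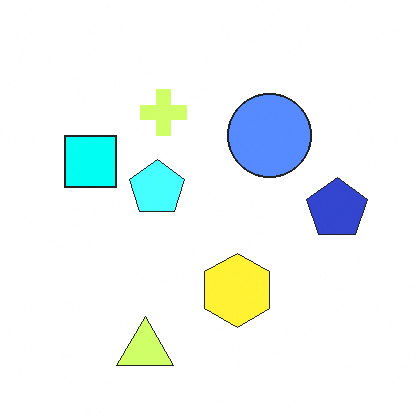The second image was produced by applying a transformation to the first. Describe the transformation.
The image was noticeably brightened.

Every pixel — background and shapes alike — is uniformly brightened.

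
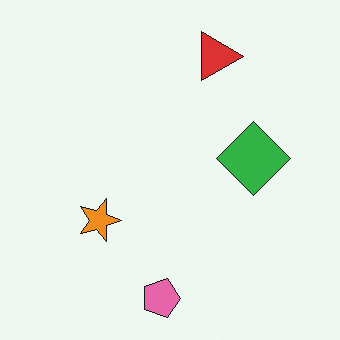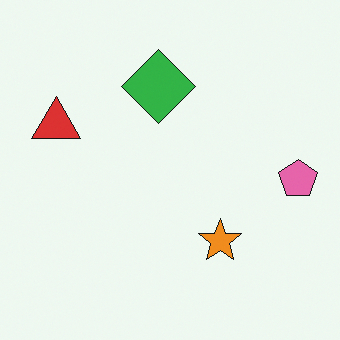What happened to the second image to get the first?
It was rotated 90° clockwise.

The pink pentagon sits in the right of the second image and the bottom of the first — consistent with a whole-image 90° clockwise rotation.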